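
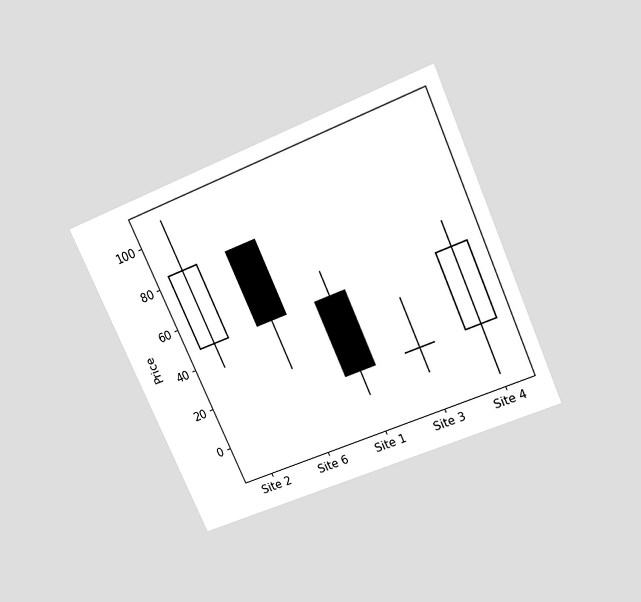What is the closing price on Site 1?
12

The chart is tilted about 24° counter-clockwise and viewed slightly from above. The Site 1 candle closes at 12.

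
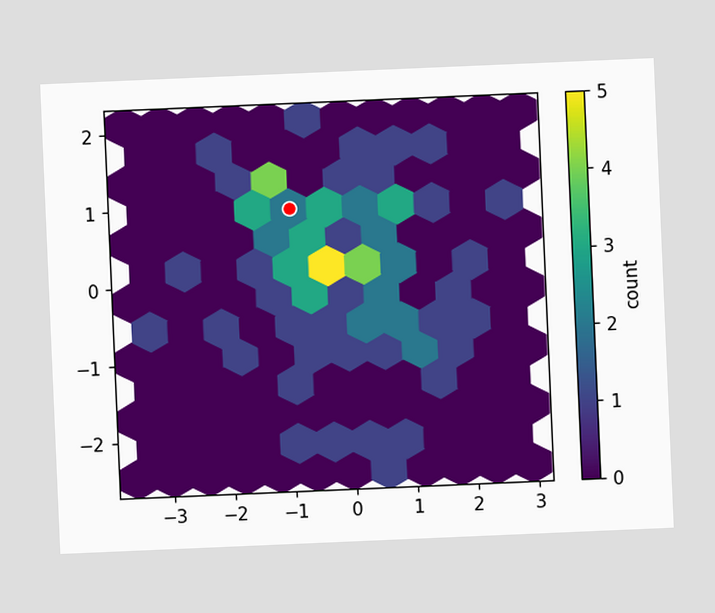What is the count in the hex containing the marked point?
The chart is tilted about 2° counter-clockwise. The marked hex reads 2 on the colorbar.

2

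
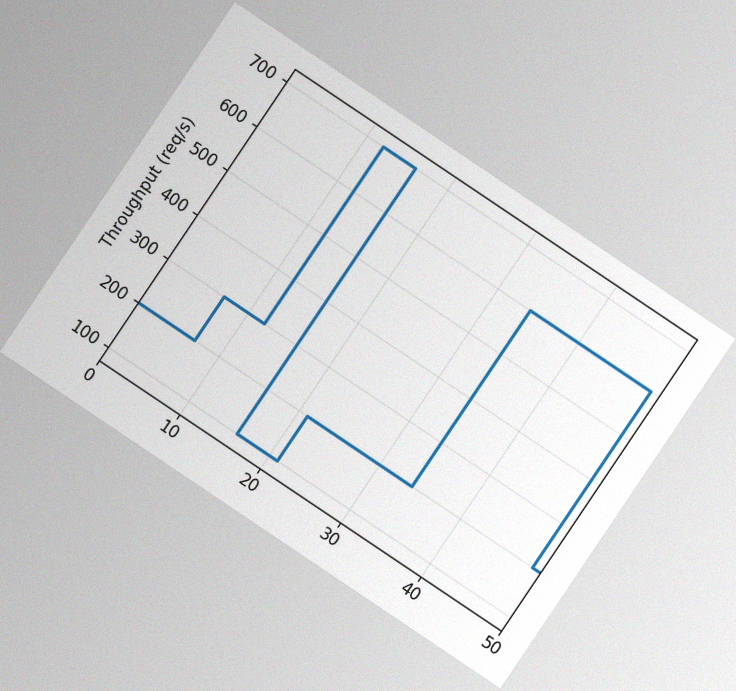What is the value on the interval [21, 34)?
200req/s

The chart is tilted about 34° clockwise, with some photo noise. On [21, 34) the step sits at 200req/s.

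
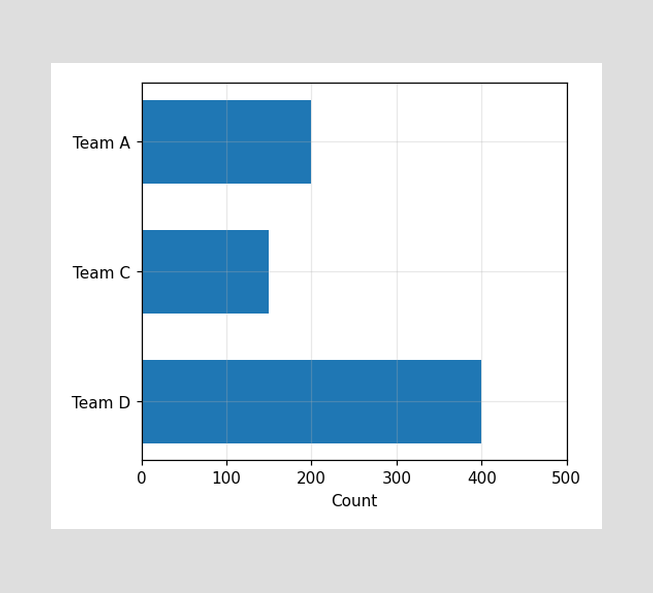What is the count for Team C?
150

Reading along the chart's x-axis, the Team C bar reaches 150.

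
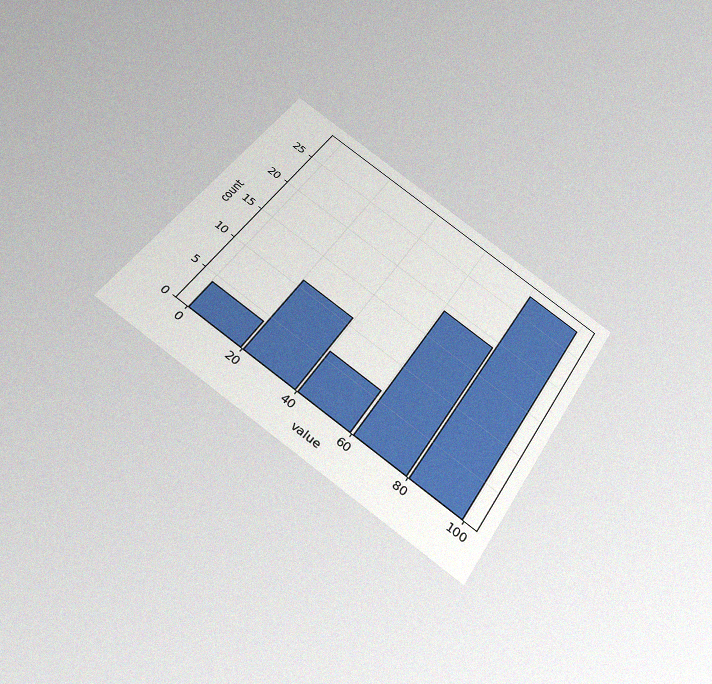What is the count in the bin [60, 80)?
19

The chart is tilted about 32° clockwise and viewed slightly from below, with some photo noise. The [60, 80) bin has height 19.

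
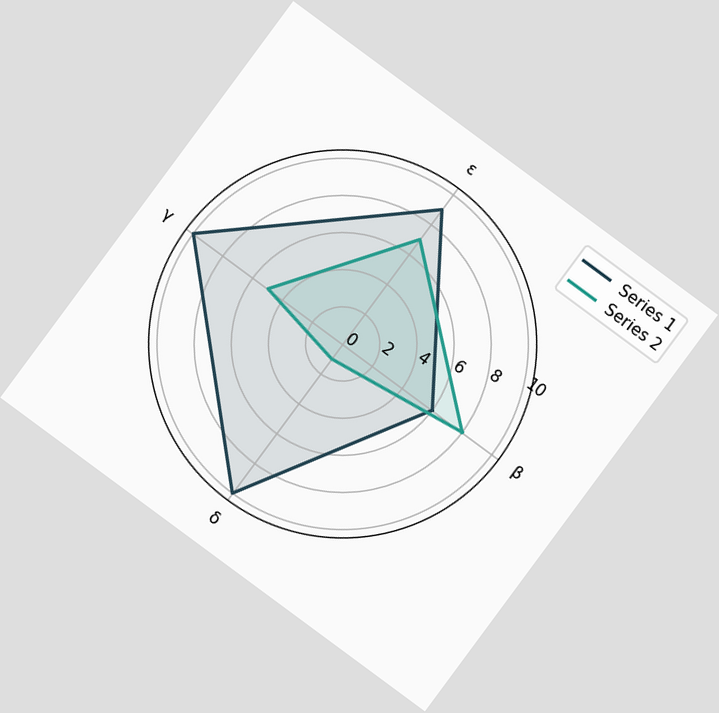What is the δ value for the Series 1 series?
The chart is tilted about 36° clockwise. On the δ axis, Series 1 reaches 10.

10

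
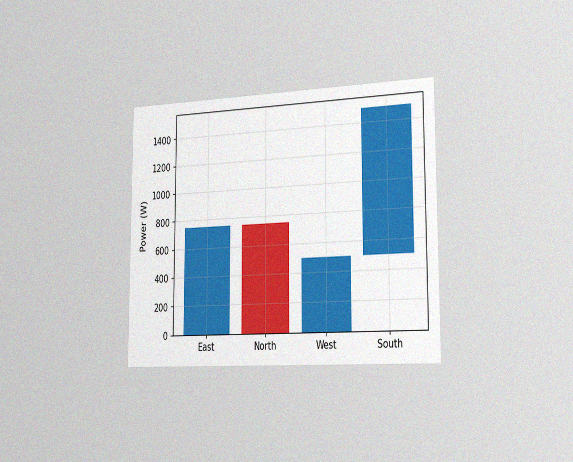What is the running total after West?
500W

The chart is viewed slightly from the right, with some photo noise. After West the running total reaches 500W.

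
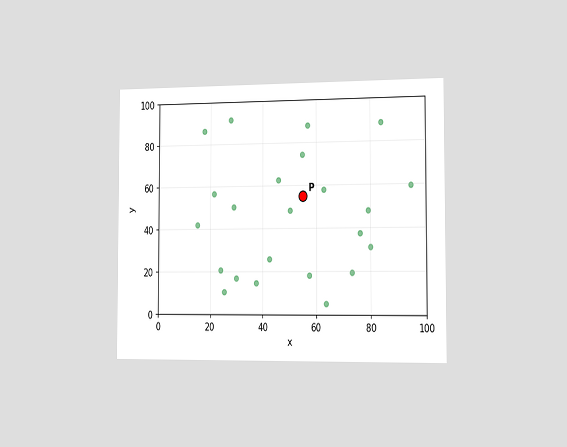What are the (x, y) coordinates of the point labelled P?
(55, 55)

The chart is viewed slightly from the right. Following the gridlines from P to each axis, P sits at (55, 55).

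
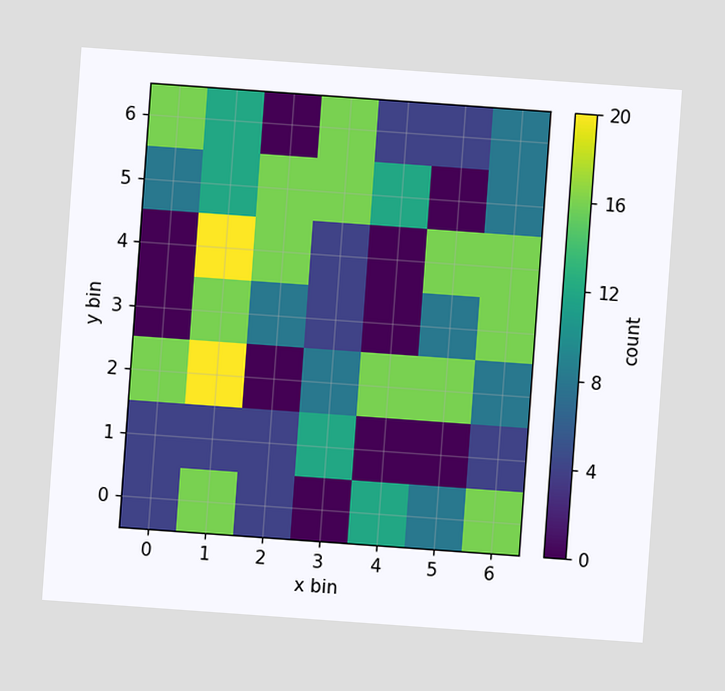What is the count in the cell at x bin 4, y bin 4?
The chart is tilted about 4° clockwise. Matching the cell (4, 4) against the colorbar gives 0.

0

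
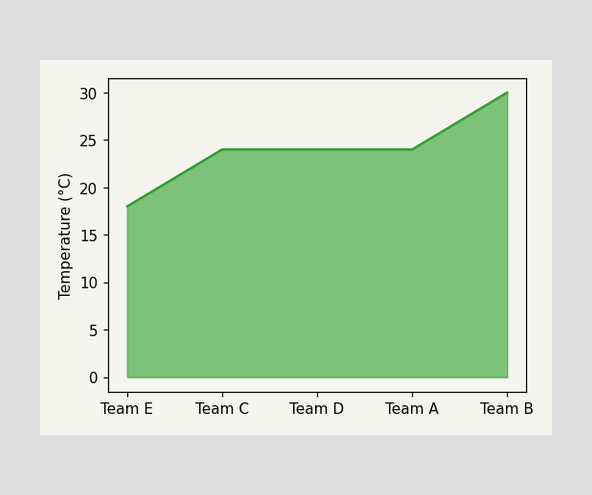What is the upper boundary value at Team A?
24°C

At Team A the upper boundary is at 24°C.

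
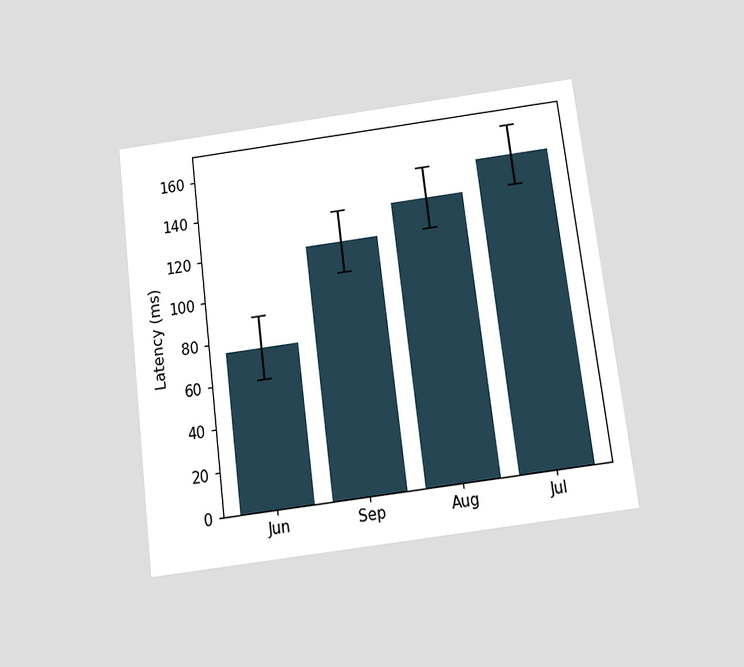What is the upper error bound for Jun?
The chart is tilted about 7° counter-clockwise and viewed slightly from below. The Jun bar's upper whisker reaches 90ms.

90ms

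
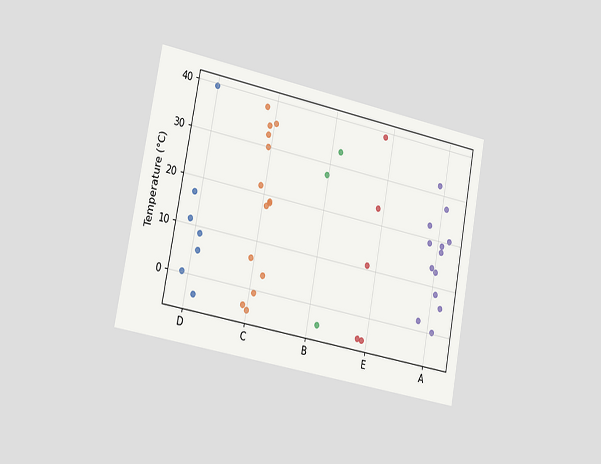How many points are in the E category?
The chart is tilted about 11° clockwise and viewed slightly from the left. Counting the markers in the E column gives 5.

5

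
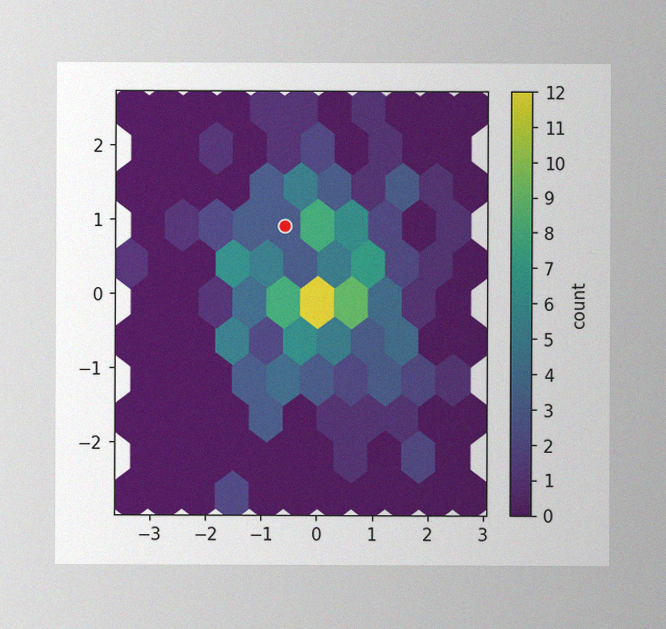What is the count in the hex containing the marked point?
3

The image has some photo noise and uneven lighting. The marked hex reads 3 on the colorbar.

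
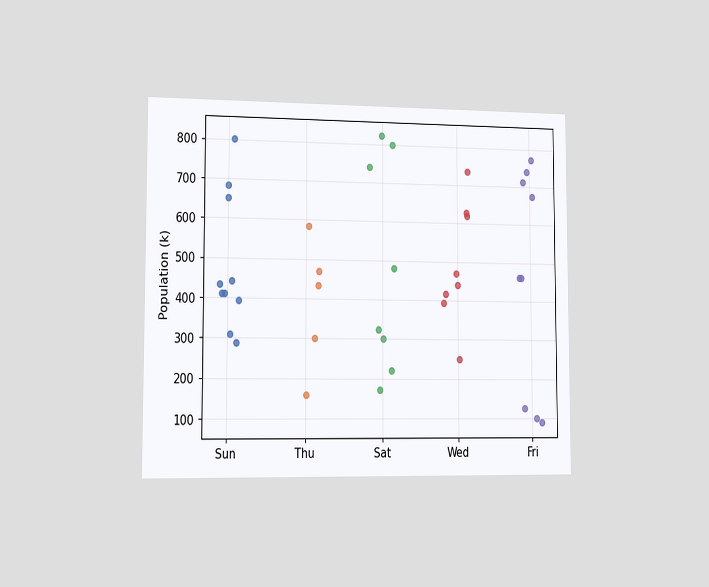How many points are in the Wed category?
The chart is viewed slightly from the left. Counting the markers in the Wed column gives 8.

8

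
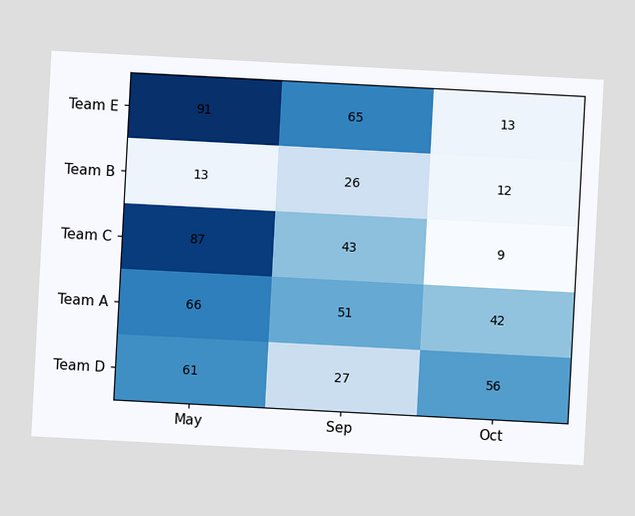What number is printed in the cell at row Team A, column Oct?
The chart is tilted about 3° clockwise. The (Team A, Oct) cell reads 42.

42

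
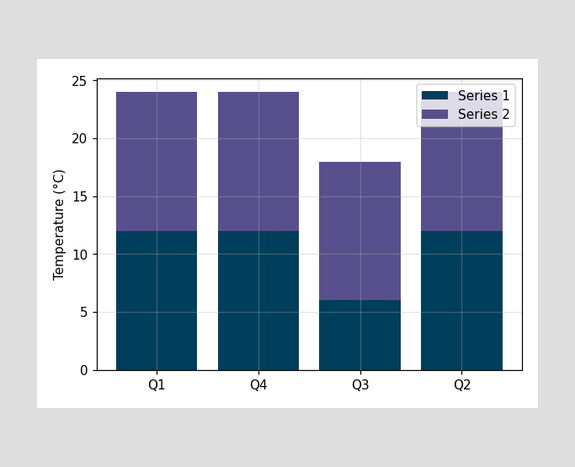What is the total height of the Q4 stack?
24°C

The Q4 stack's top reaches 24°C on the y-axis.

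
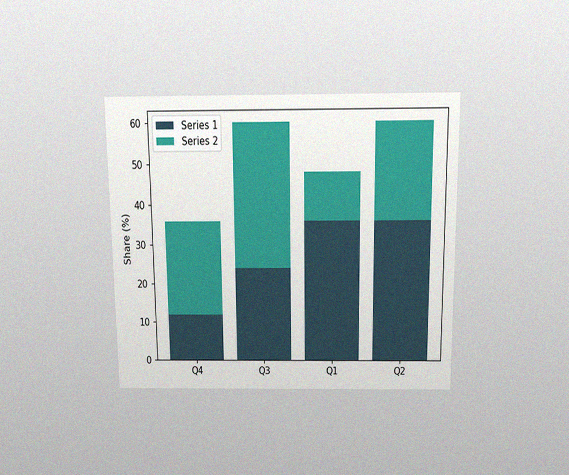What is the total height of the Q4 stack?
The chart is viewed slightly from above, with some photo noise. The Q4 stack's top reaches 36% on the y-axis.

36%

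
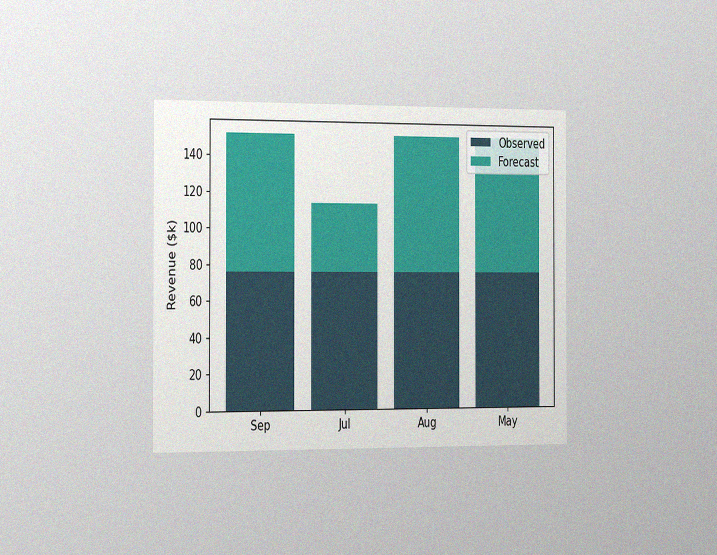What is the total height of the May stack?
$152k

The chart is viewed slightly from the left, with some photo noise. The May stack's top reaches $152k on the y-axis.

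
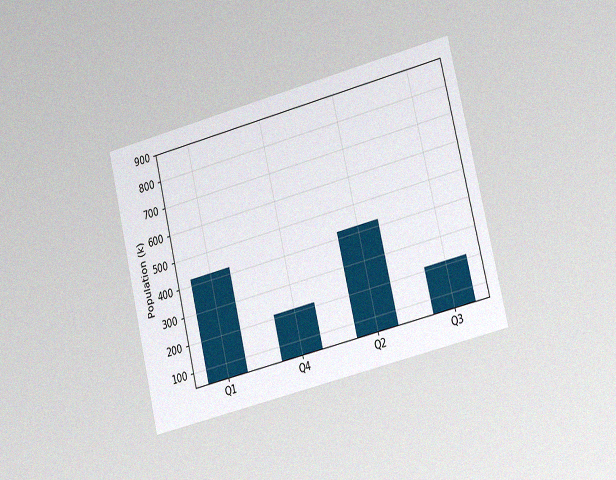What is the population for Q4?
The chart is tilted about 14° counter-clockwise and viewed slightly from the right, with some photo noise. Reading along the chart's y-axis, the Q4 bar reaches 212k.

212k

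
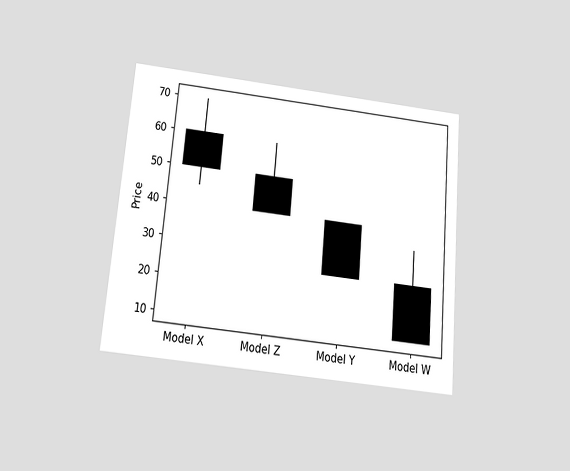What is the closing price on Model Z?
The chart is tilted about 5° clockwise and viewed slightly from below. The Model Z candle closes at 40.

40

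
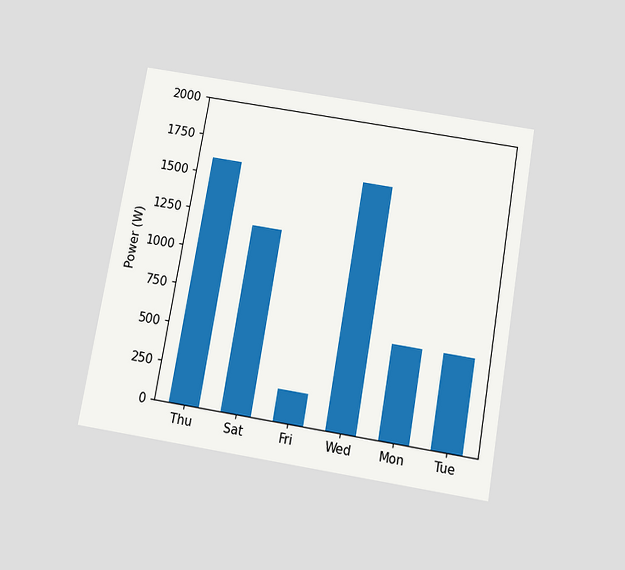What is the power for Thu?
The chart is tilted about 10° clockwise and viewed slightly from below. Reading along the chart's y-axis, the Thu bar reaches 1600W.

1600W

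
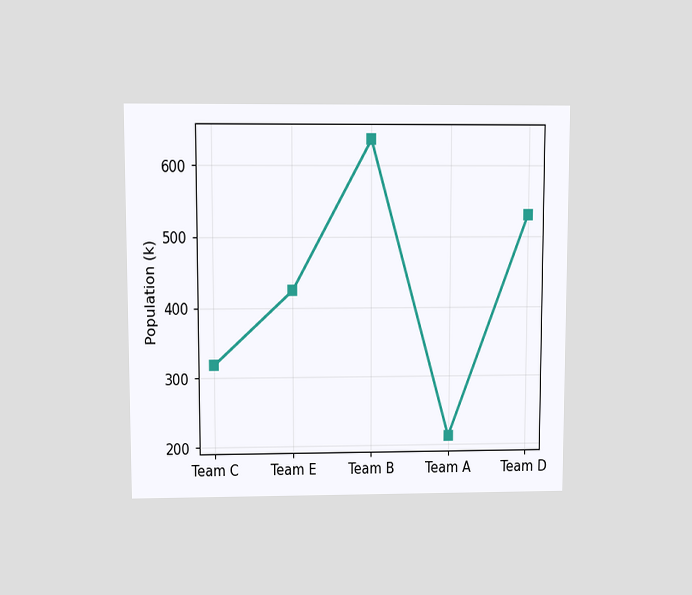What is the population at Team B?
The chart is viewed at a slight angle. At Team B, the line is at 636k.

636k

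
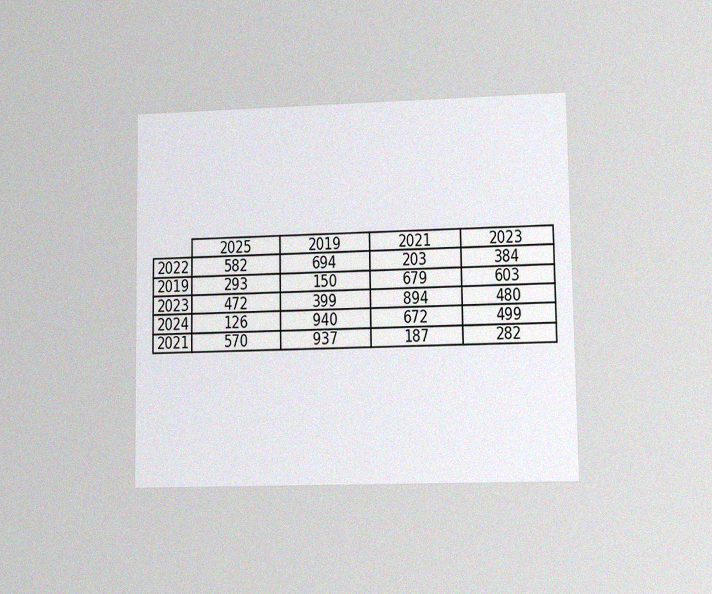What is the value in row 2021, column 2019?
937

The chart is viewed at a slight angle, with some photo noise. The (2021, 2019) cell reads 937.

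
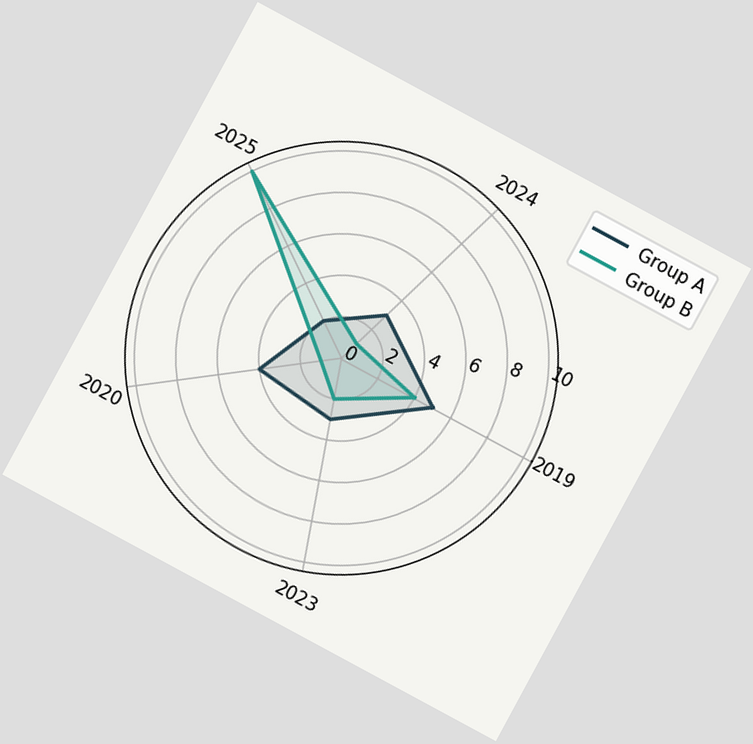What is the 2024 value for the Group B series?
The chart is tilted about 28° clockwise. On the 2024 axis, Group B reaches 1.

1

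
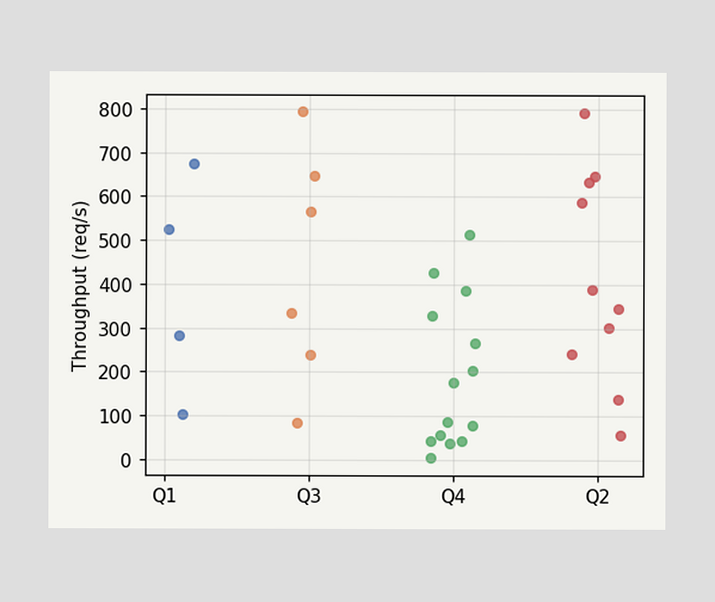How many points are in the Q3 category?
Counting the markers in the Q3 column gives 6.

6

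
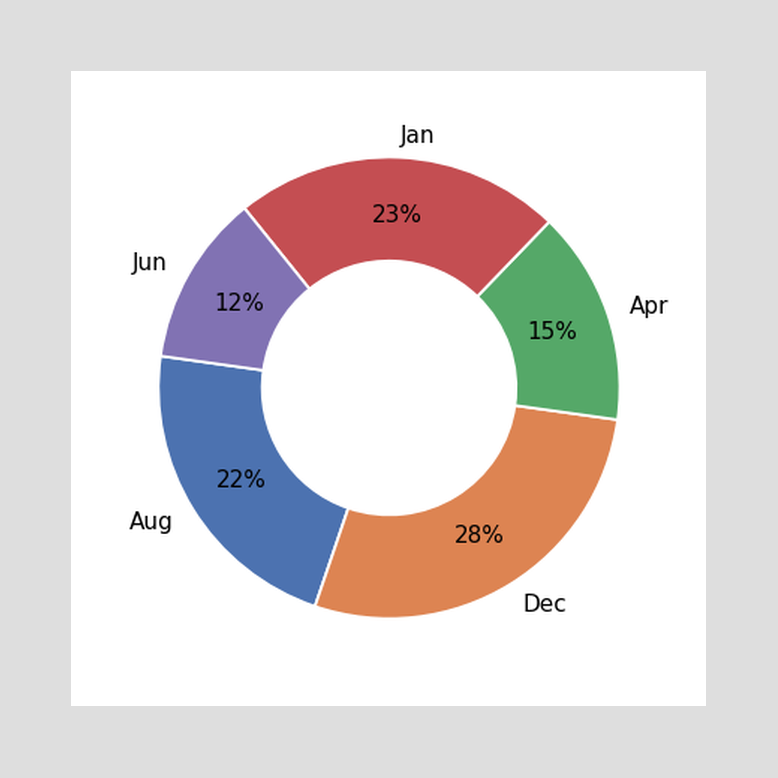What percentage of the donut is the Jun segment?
12%

The Jun segment takes up 12% of the ring.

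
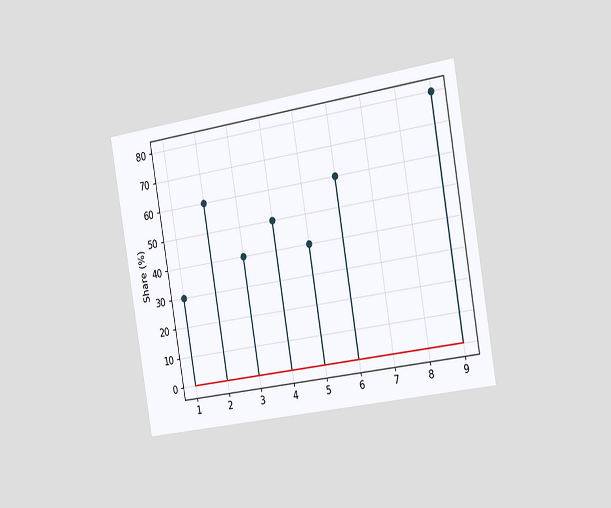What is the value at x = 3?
40%

The chart is tilted about 10° counter-clockwise and viewed slightly from the right. The stem at x=3 reaches 40%.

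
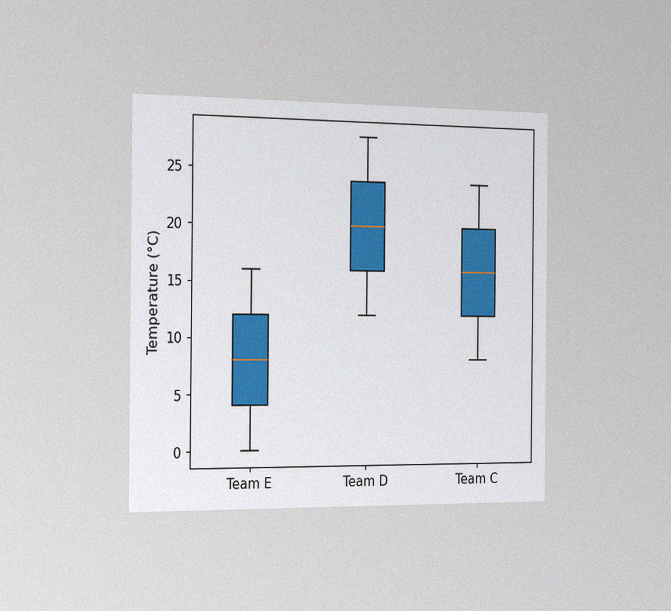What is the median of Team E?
The chart is viewed slightly from the left, with some photo noise. The median line in the Team E box sits at 8°C.

8°C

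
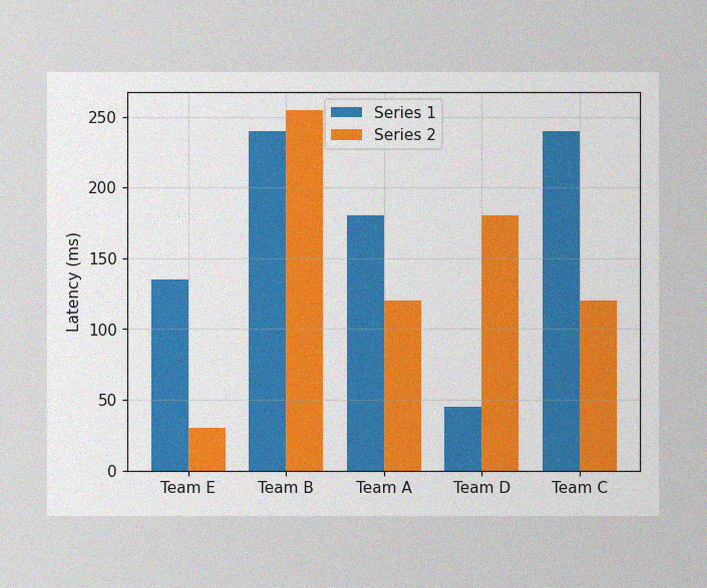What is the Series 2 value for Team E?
The image has some photo noise and uneven lighting. The Series 2 bar at Team E reaches 30ms on the y-axis.

30ms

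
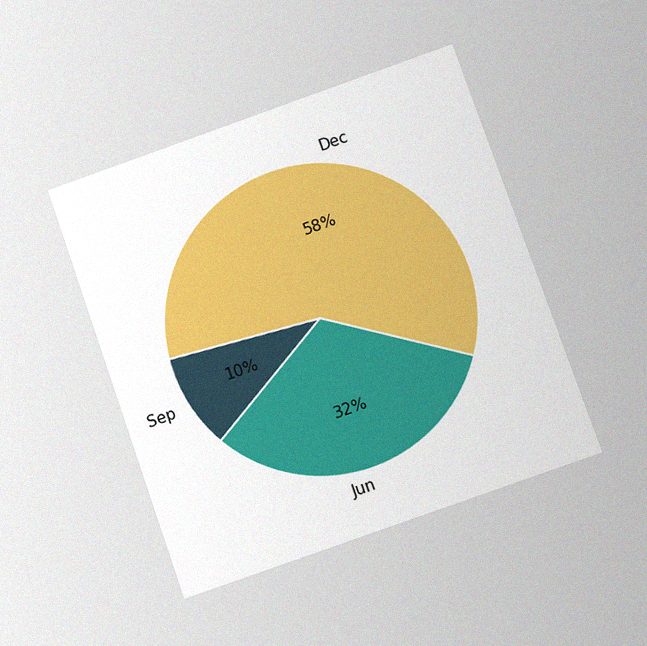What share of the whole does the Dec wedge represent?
The chart is tilted about 19° counter-clockwise and viewed at a slight angle, with some photo noise. The Dec slice takes up 58% of the pie.

58%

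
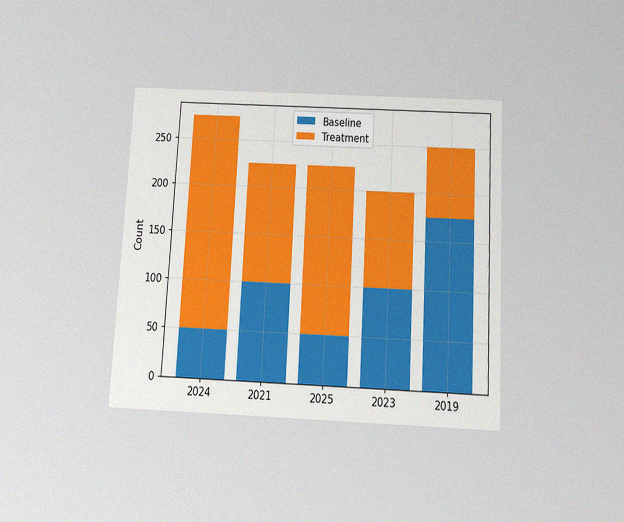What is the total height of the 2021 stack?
225

The chart is tilted about 3° clockwise and viewed slightly from below, with some photo noise. The 2021 stack's top reaches 225 on the y-axis.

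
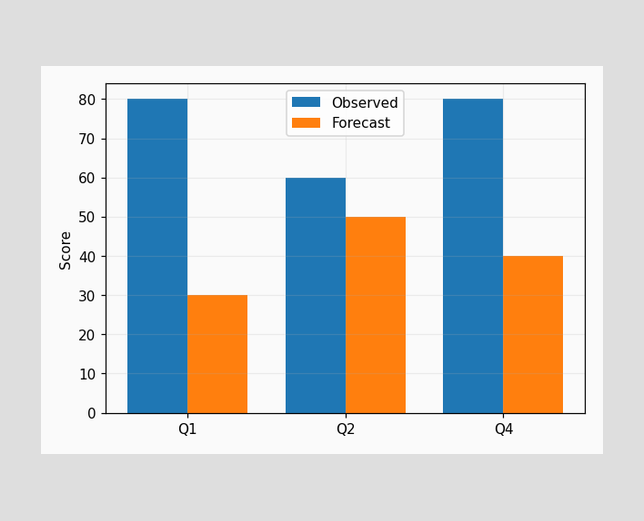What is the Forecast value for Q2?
50

The Forecast bar at Q2 reaches 50 on the y-axis.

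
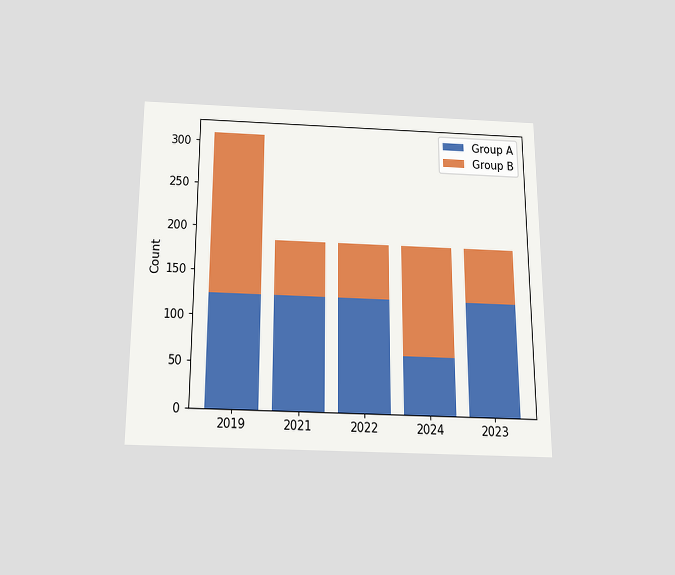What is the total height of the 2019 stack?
310

The chart is viewed slightly from below. The 2019 stack's top reaches 310 on the y-axis.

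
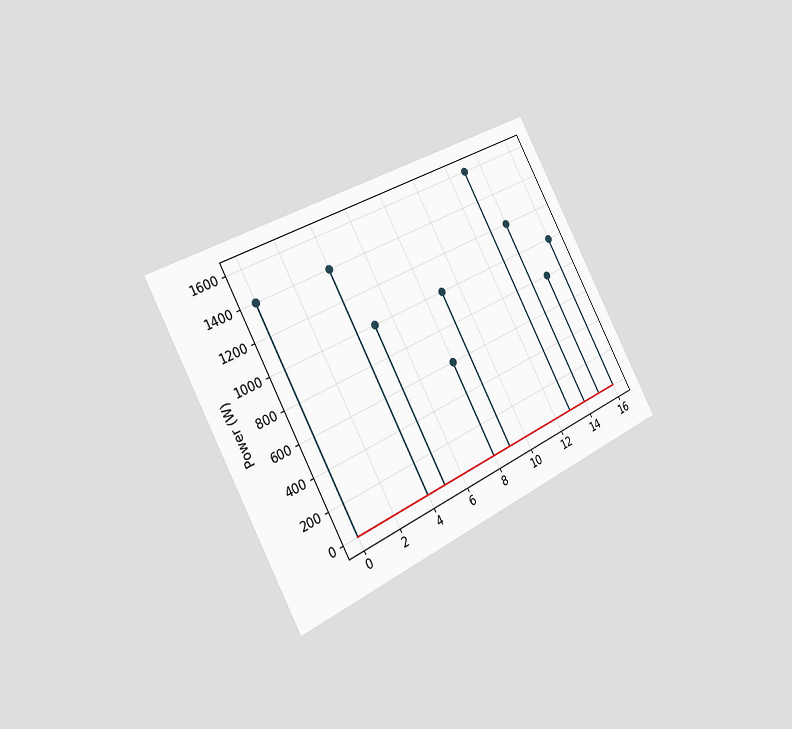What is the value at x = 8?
The chart is tilted about 28° counter-clockwise and viewed slightly from the left. The stem at x=8 reaches 600W.

600W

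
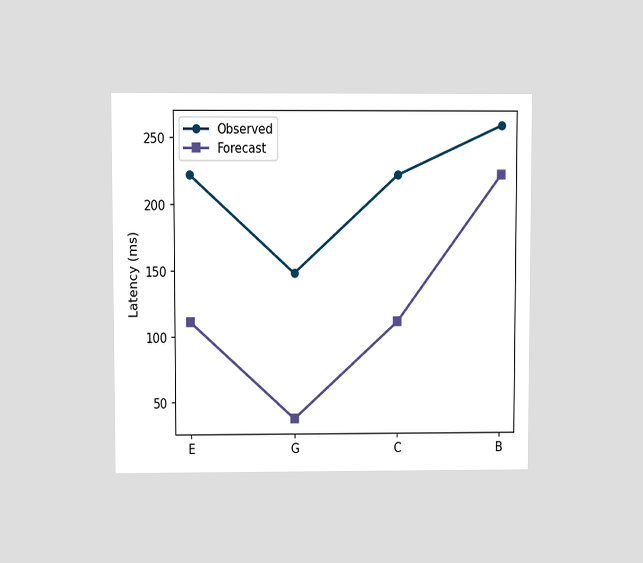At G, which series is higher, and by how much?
Observed, by 111ms

The chart is viewed at a slight angle. At G, Observed sits above the other line by 111ms.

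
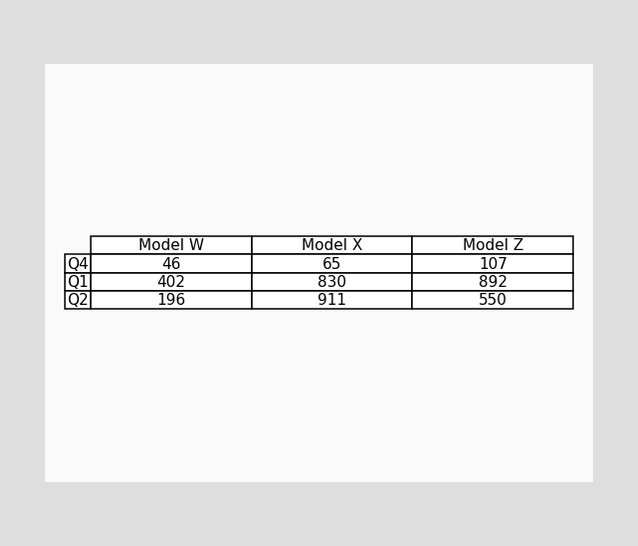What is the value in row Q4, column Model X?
The (Q4, Model X) cell reads 65.

65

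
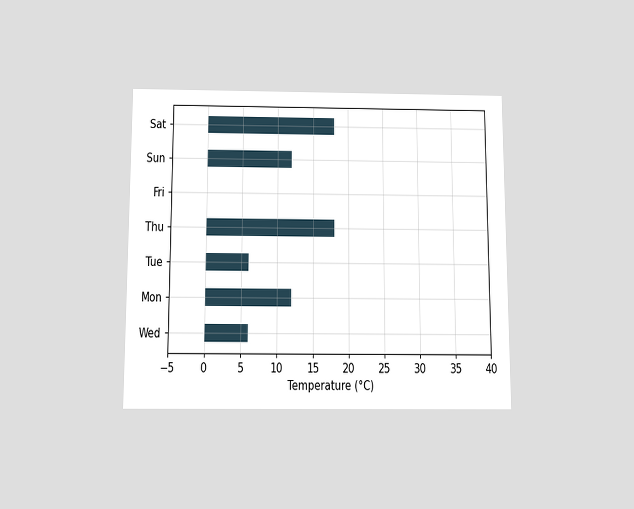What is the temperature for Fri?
0°C

The chart is viewed slightly from below. Reading along the chart's x-axis, the Fri bar reaches 0°C.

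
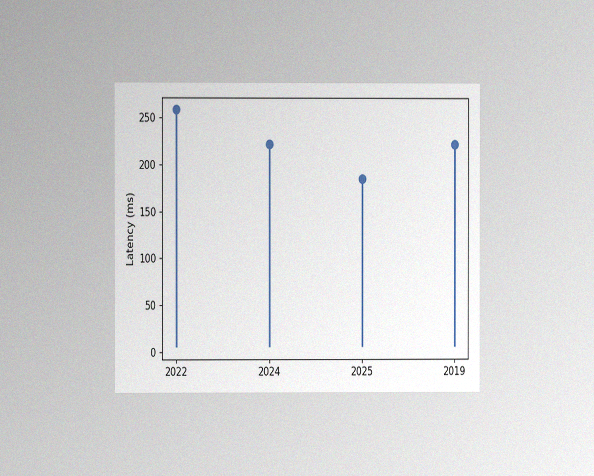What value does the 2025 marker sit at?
185ms

The chart is viewed at a slight angle, with some photo noise. The 2025 marker sits at 185ms.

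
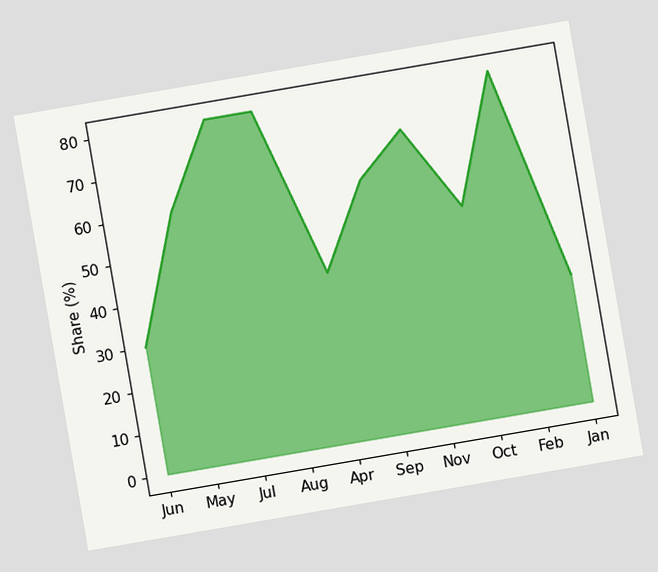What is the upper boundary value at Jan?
The chart is tilted about 10° counter-clockwise. At Jan the upper boundary is at 30%.

30%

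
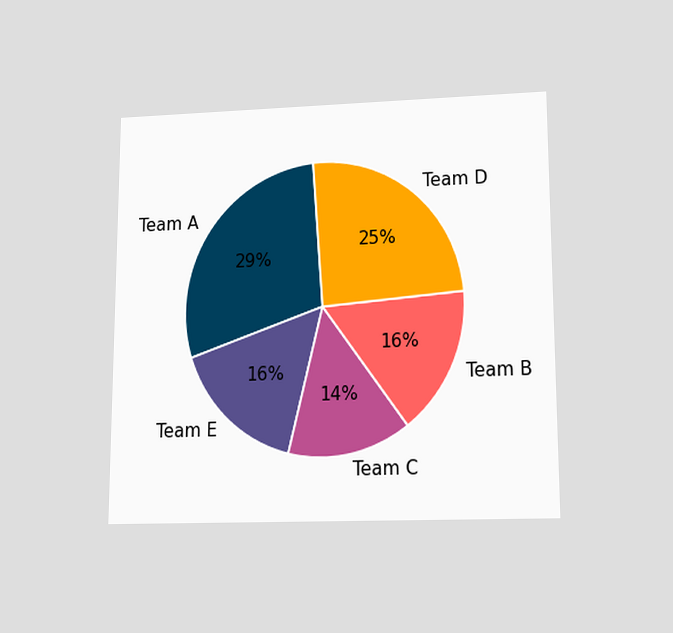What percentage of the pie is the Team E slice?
The chart is viewed slightly from below. The Team E slice takes up 16% of the pie.

16%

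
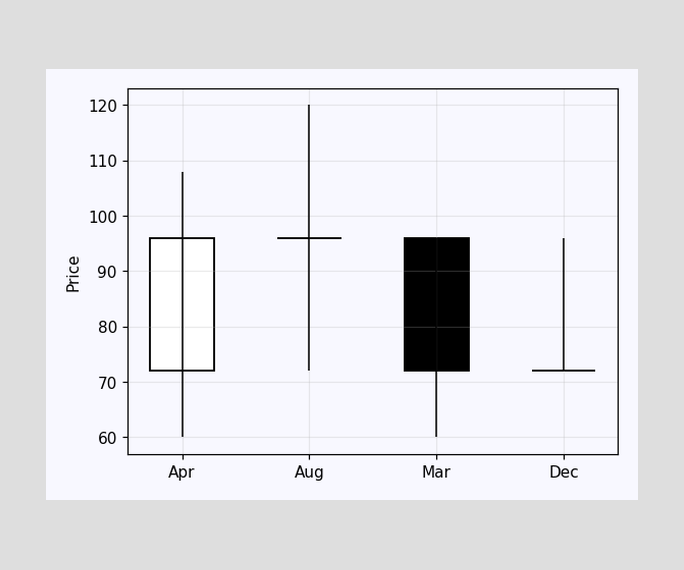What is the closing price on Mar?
72

The Mar candle closes at 72.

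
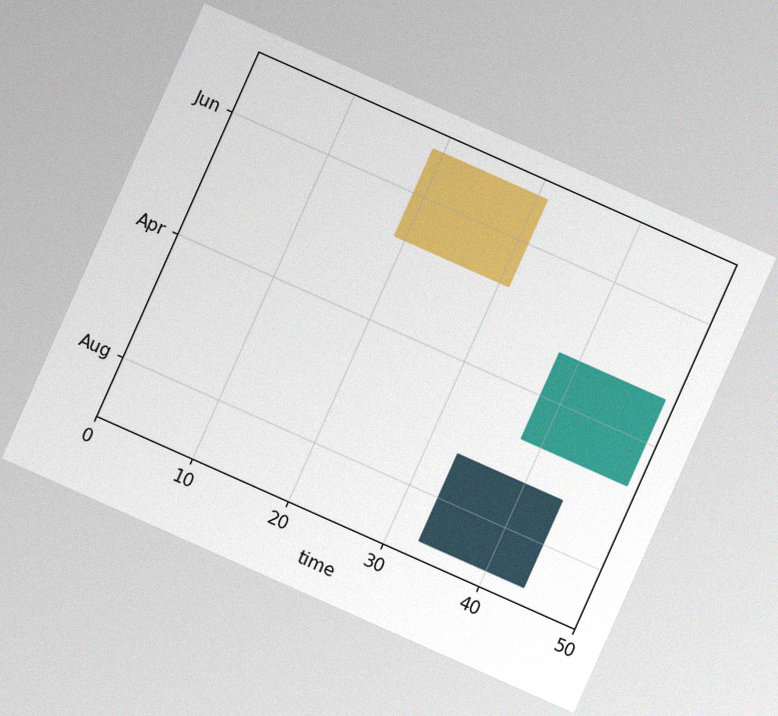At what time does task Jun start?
19

The chart is tilted about 24° clockwise, with some photo noise. The Jun bar begins at t=19.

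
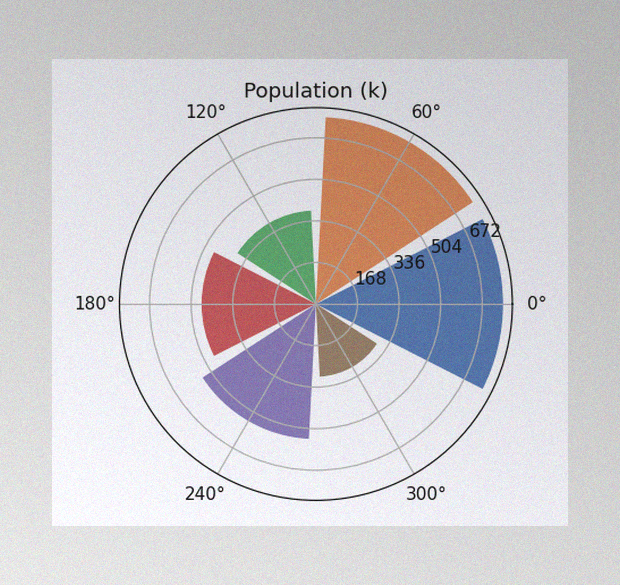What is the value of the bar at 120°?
378k

The image has some photo noise and uneven lighting. The bar at 120° reaches 378k on the radial axis.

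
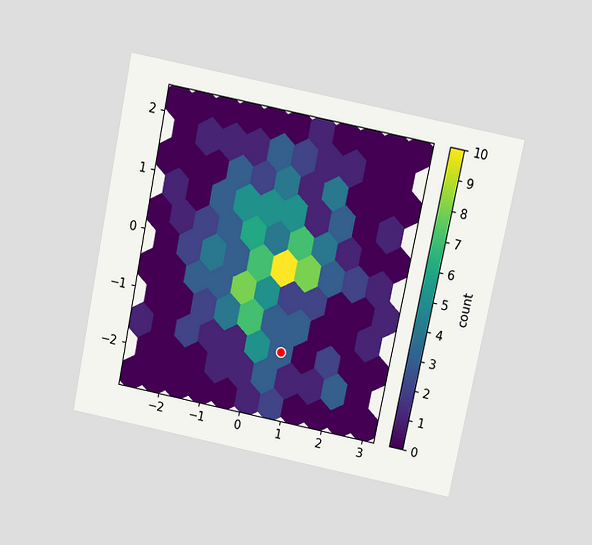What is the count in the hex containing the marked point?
3

The chart is tilted about 11° clockwise and viewed slightly from above. The marked hex reads 3 on the colorbar.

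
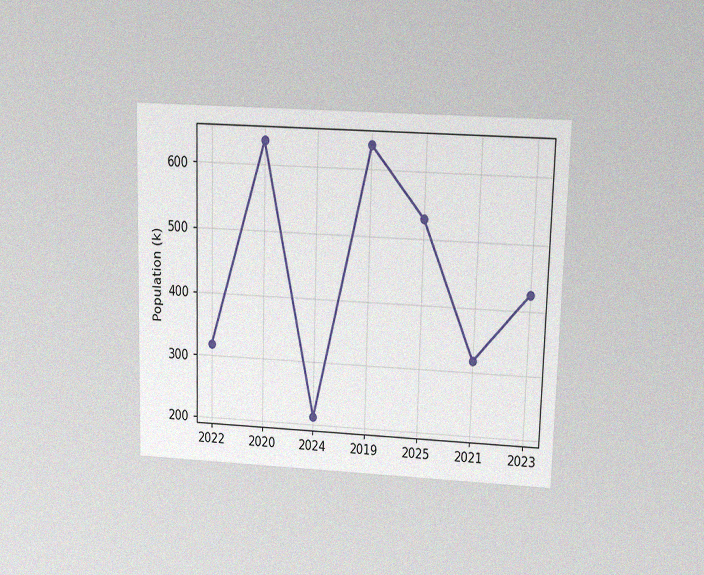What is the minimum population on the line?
The chart is viewed slightly from above, with some photo noise. The lowest point is at 2024, and reading across to the y-axis gives 212k.

212k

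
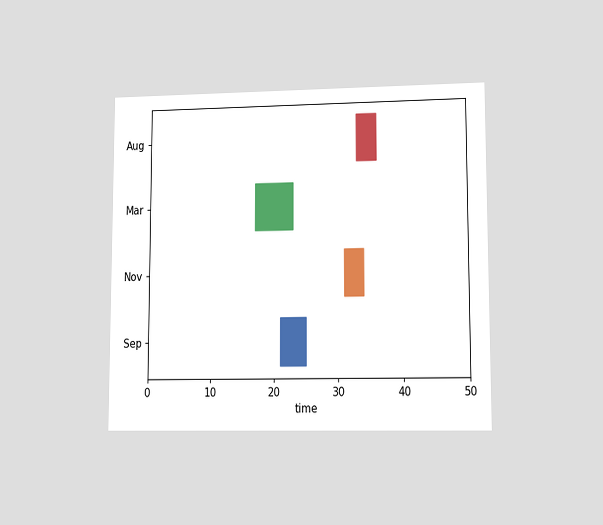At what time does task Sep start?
The chart is viewed at a slight angle. The Sep bar begins at t=21.

21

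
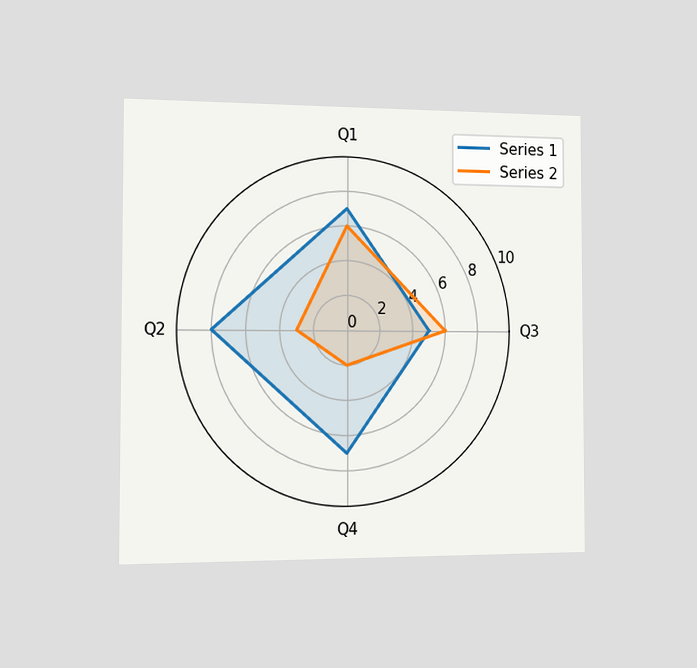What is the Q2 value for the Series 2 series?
3

The chart is viewed slightly from the left. On the Q2 axis, Series 2 reaches 3.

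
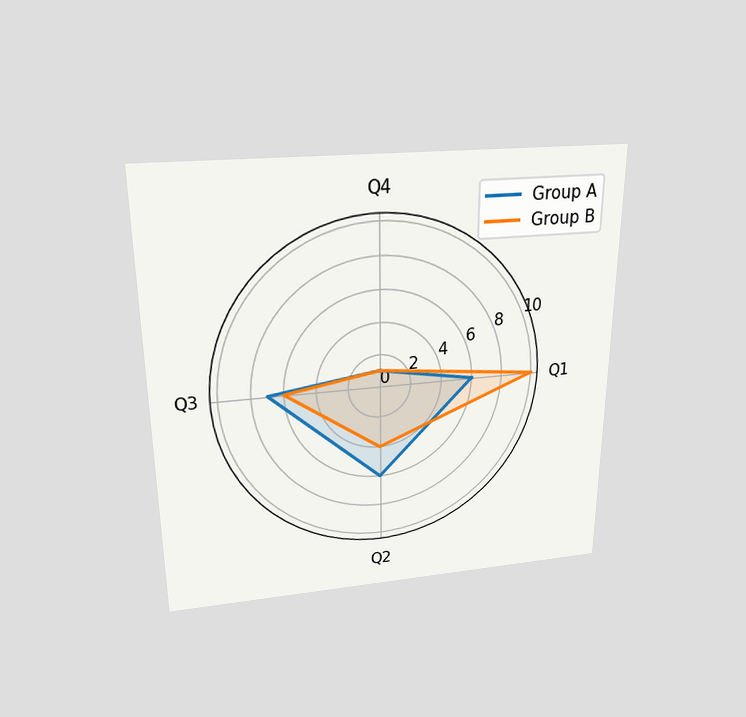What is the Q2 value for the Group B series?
The chart is viewed slightly from above. On the Q2 axis, Group B reaches 4.

4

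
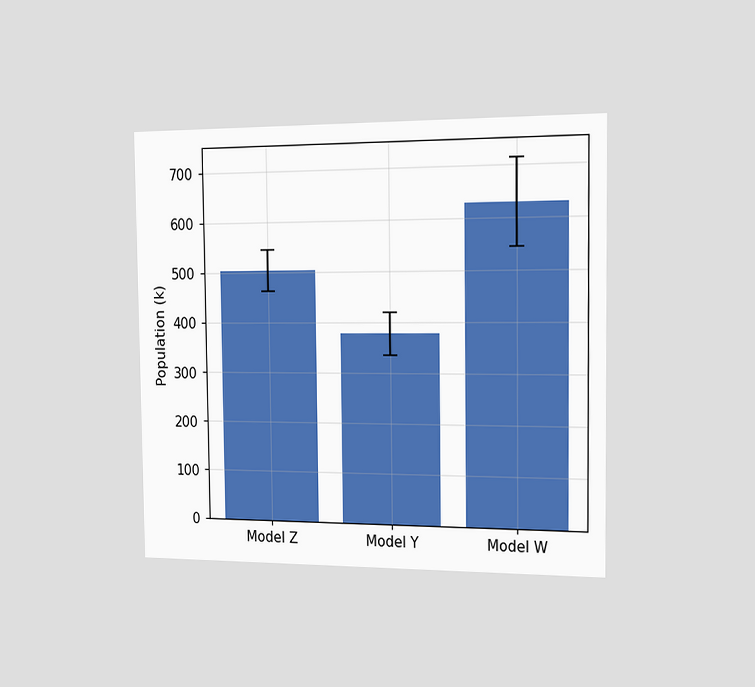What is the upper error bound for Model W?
The chart is viewed slightly from the right. The Model W bar's upper whisker reaches 714k.

714k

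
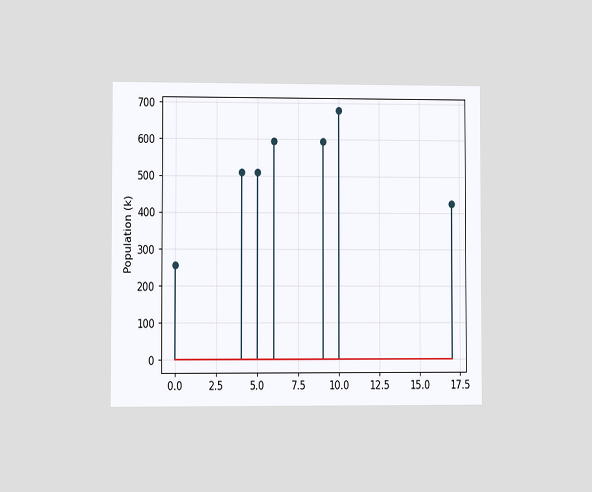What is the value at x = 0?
The chart is viewed at a slight angle. The stem at x=0 reaches 255k.

255k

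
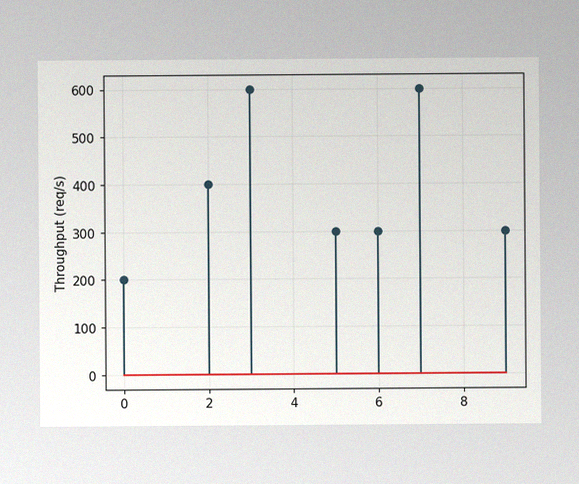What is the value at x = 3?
The image has some photo noise and uneven lighting. The stem at x=3 reaches 600req/s.

600req/s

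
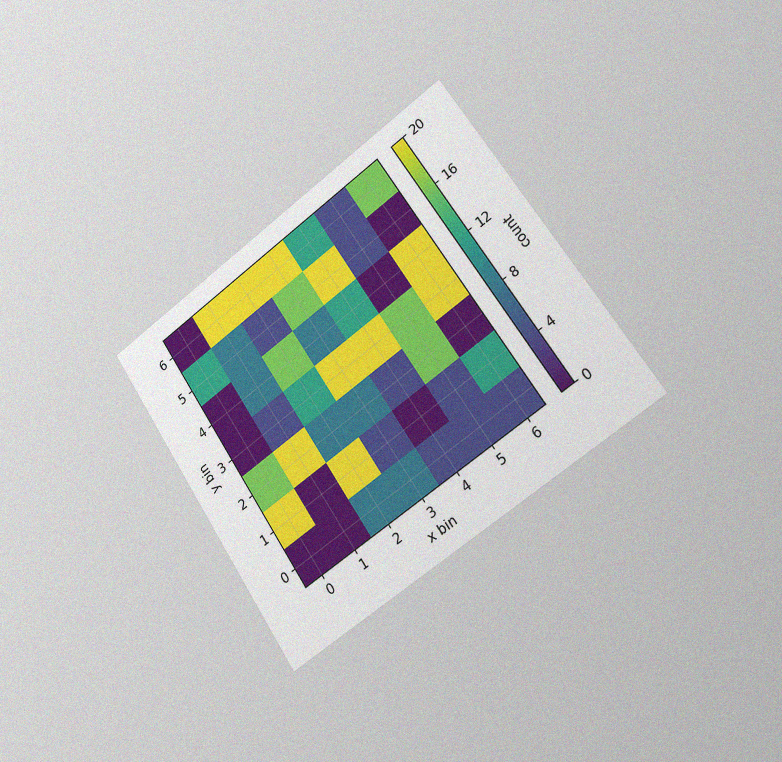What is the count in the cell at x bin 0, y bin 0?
0

The chart is tilted about 34° counter-clockwise and viewed slightly from the right, with some photo noise. Matching the cell (0, 0) against the colorbar gives 0.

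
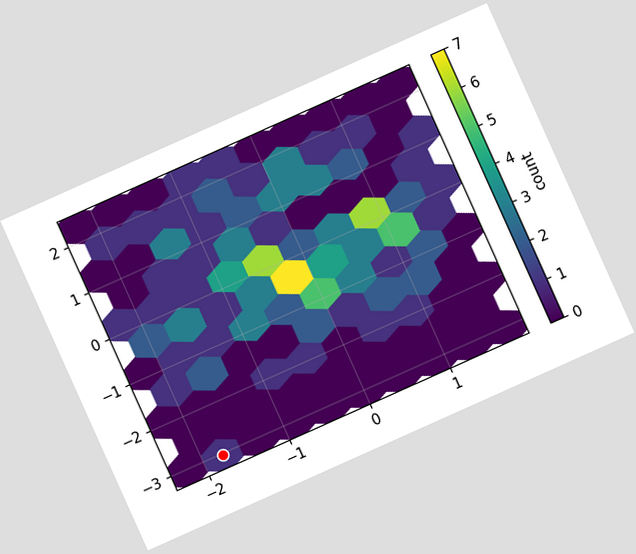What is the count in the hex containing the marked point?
The chart is tilted about 24° counter-clockwise. The marked hex reads 1 on the colorbar.

1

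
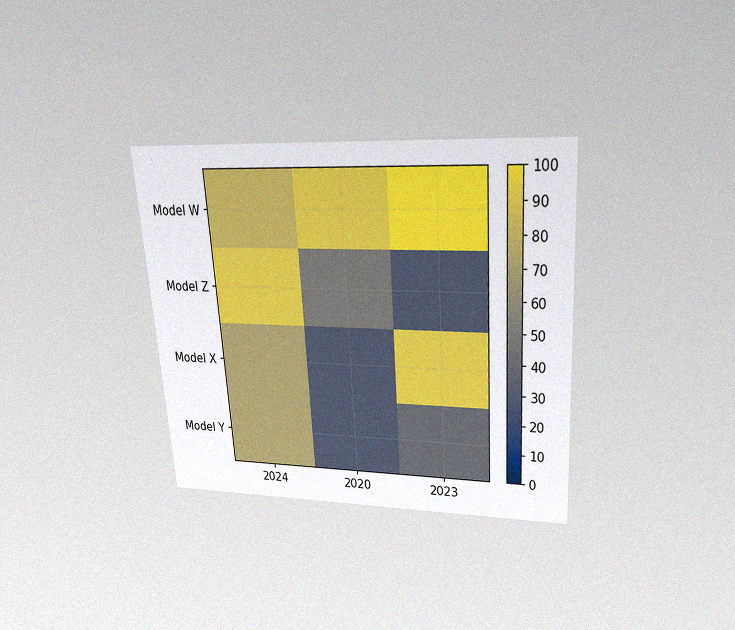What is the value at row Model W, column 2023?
100

The chart is tilted about 4° counter-clockwise and viewed slightly from above, with some photo noise. Matching cell (Model W, 2023) against the colorbar gives 100.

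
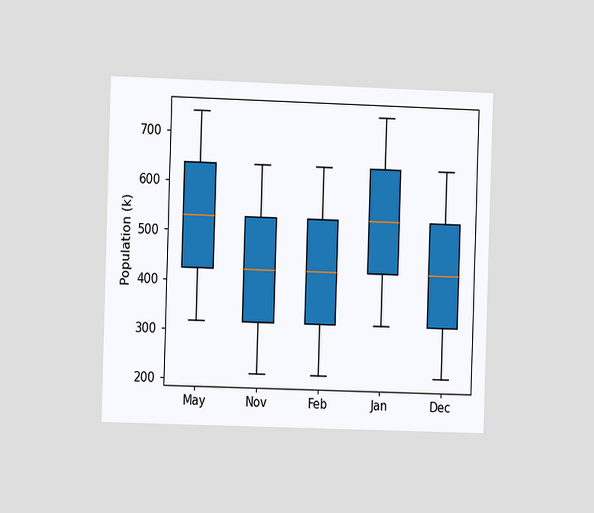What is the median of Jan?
530k

The chart is viewed slightly from the left. The median line in the Jan box sits at 530k.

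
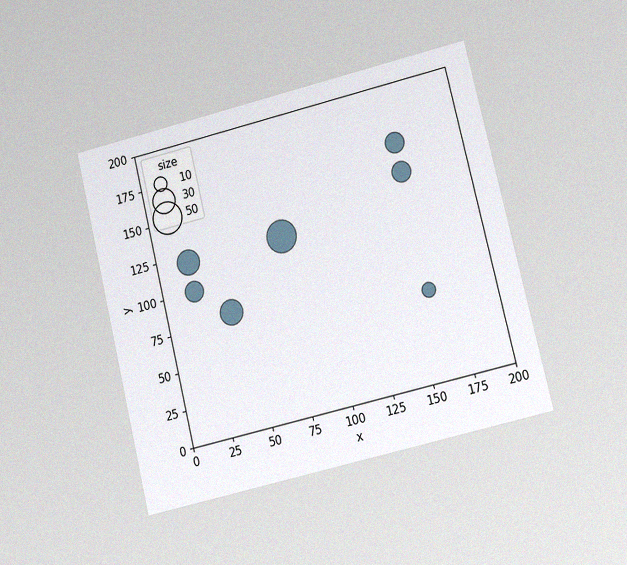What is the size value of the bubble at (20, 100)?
20

The chart is tilted about 14° counter-clockwise and viewed at a slight angle, with some photo noise. Matching the bubble at (20, 100) against the size legend gives 20.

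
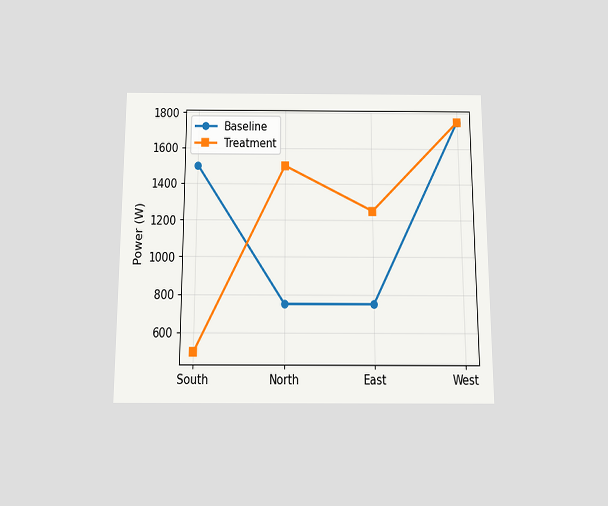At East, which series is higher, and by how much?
Treatment, by 500W

The chart is viewed slightly from below. At East, Treatment sits above the other line by 500W.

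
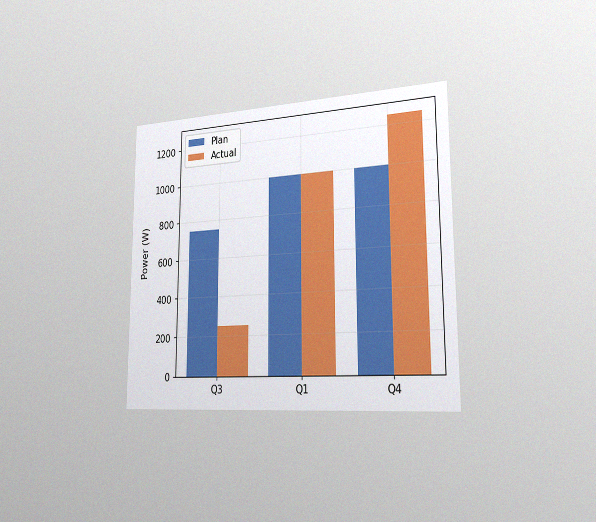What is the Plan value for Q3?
The chart is viewed slightly from the right, with some photo noise. The Plan bar at Q3 reaches 750W on the y-axis.

750W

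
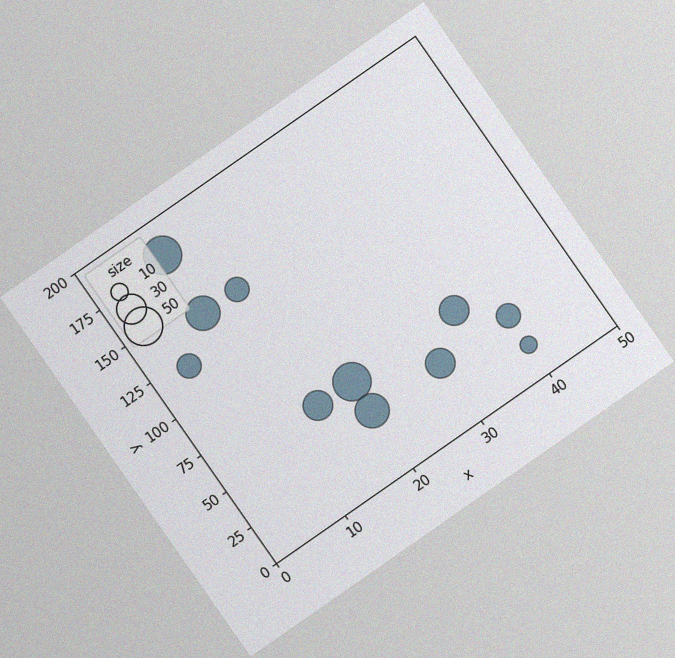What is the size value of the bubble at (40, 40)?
20

The chart is tilted about 35° counter-clockwise, with some photo noise. Matching the bubble at (40, 40) against the size legend gives 20.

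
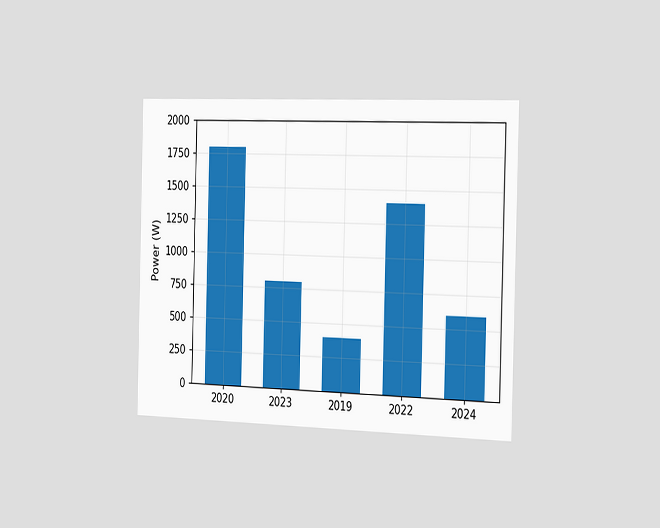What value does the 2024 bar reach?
600W

The chart is viewed slightly from the right. Reading along the chart's y-axis, the 2024 bar reaches 600W.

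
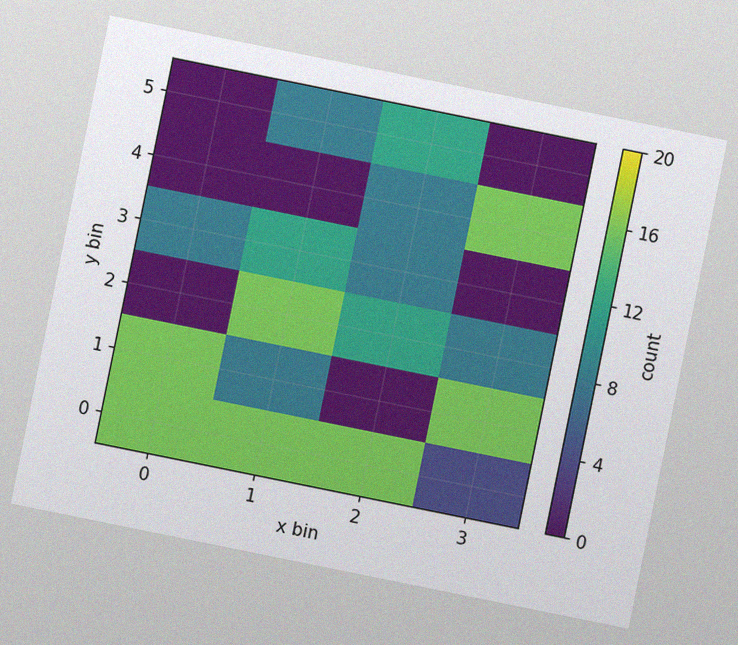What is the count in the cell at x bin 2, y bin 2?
The chart is tilted about 11° clockwise, with some photo noise. Matching the cell (2, 2) against the colorbar gives 12.

12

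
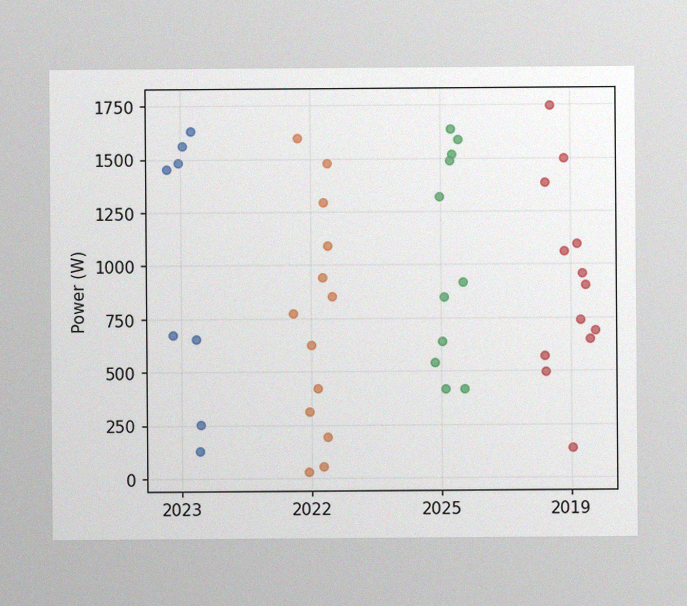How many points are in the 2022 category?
13

The image has some photo noise and uneven lighting. Counting the markers in the 2022 column gives 13.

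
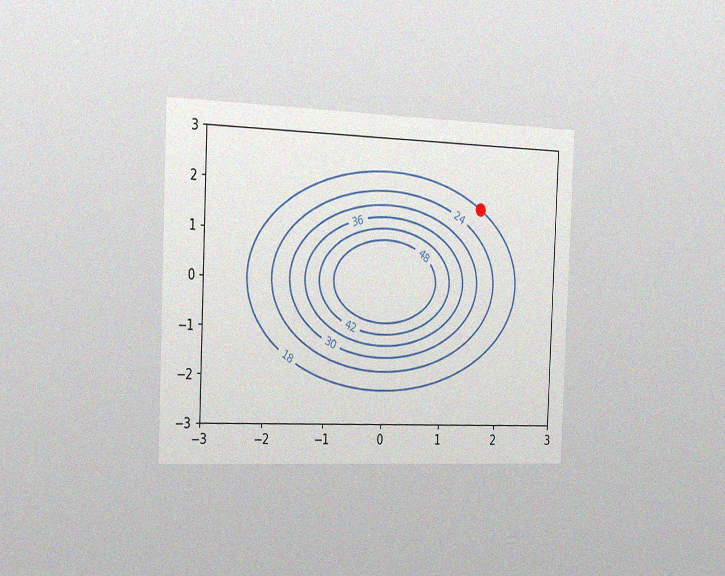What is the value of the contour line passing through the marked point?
The chart is tilted about 2° clockwise and viewed slightly from the left, with some photo noise. The marked point sits on the contour labelled 18.

18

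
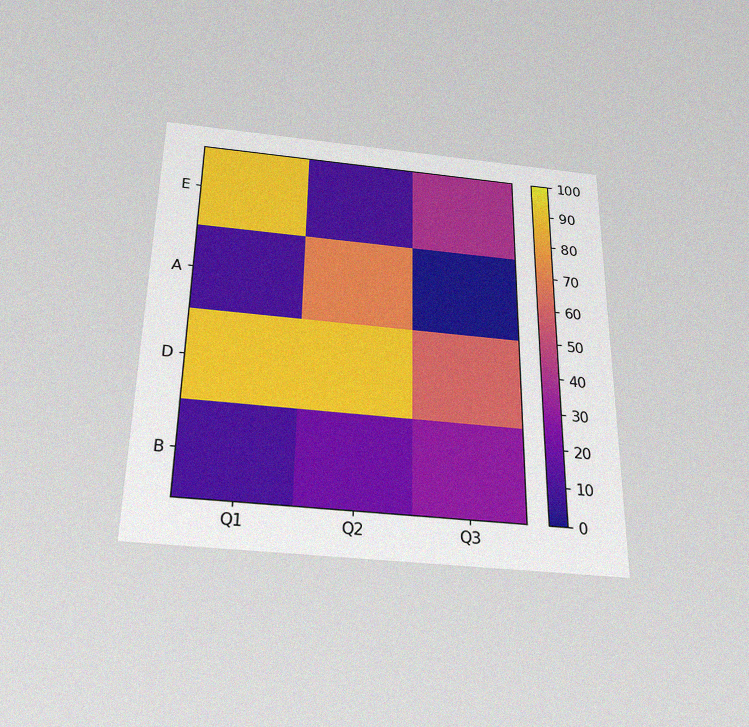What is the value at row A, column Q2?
The chart is viewed slightly from below, with some photo noise. Matching cell (A, Q2) against the colorbar gives 70.

70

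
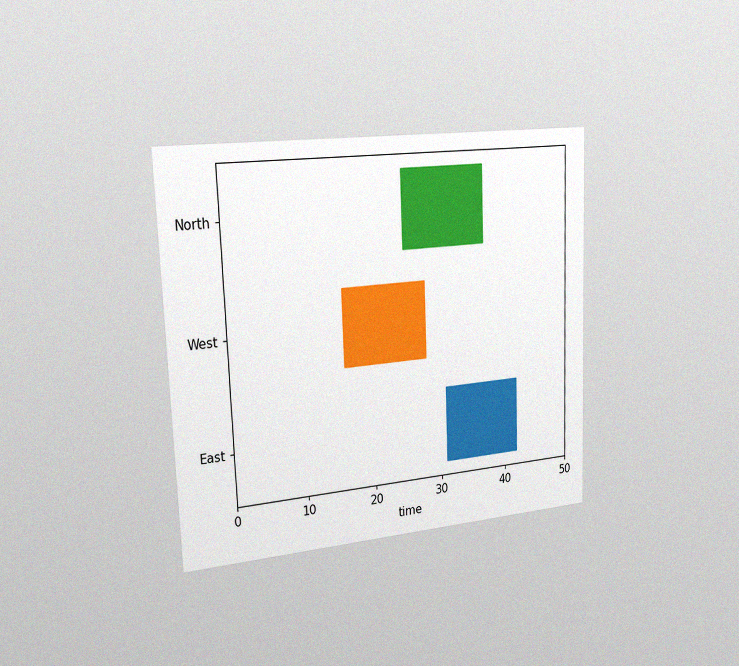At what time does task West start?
The chart is tilted about 2° counter-clockwise and viewed slightly from the left, with some photo noise. The West bar begins at t=16.

16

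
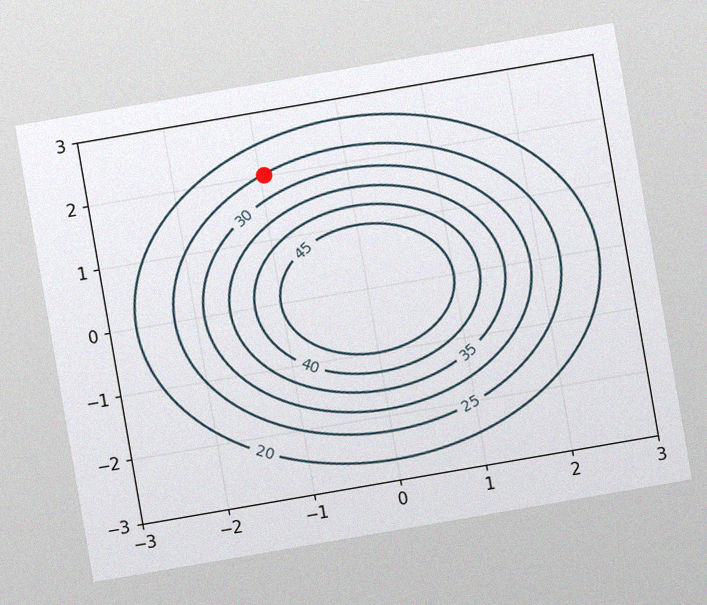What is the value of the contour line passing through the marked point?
25

The chart is tilted about 10° counter-clockwise, with some photo noise. The marked point sits on the contour labelled 25.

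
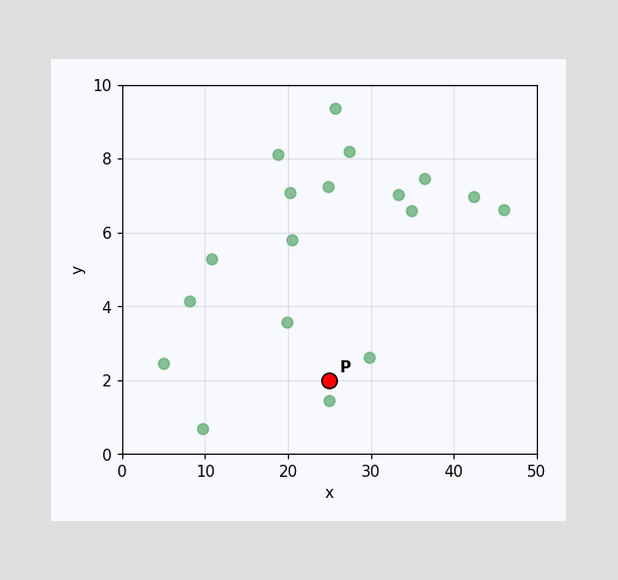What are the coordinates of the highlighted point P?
Following the gridlines from P to each axis, P sits at (25, 2).

(25, 2)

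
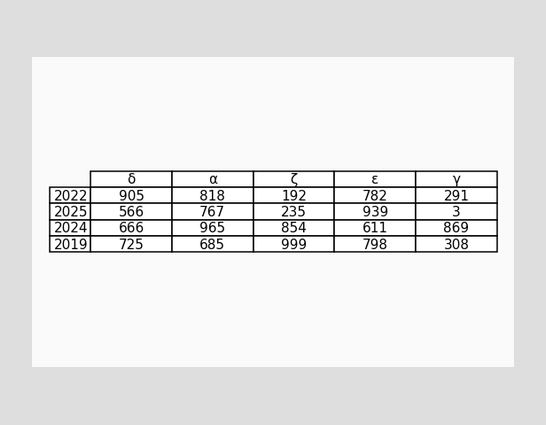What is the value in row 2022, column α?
The (2022, α) cell reads 818.

818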